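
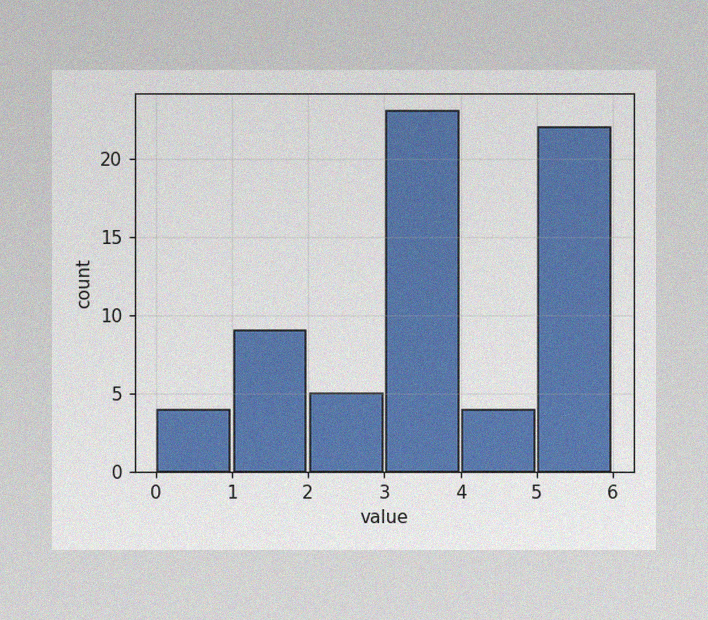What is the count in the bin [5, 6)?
The image has some photo noise and uneven lighting. The [5, 6) bin has height 22.

22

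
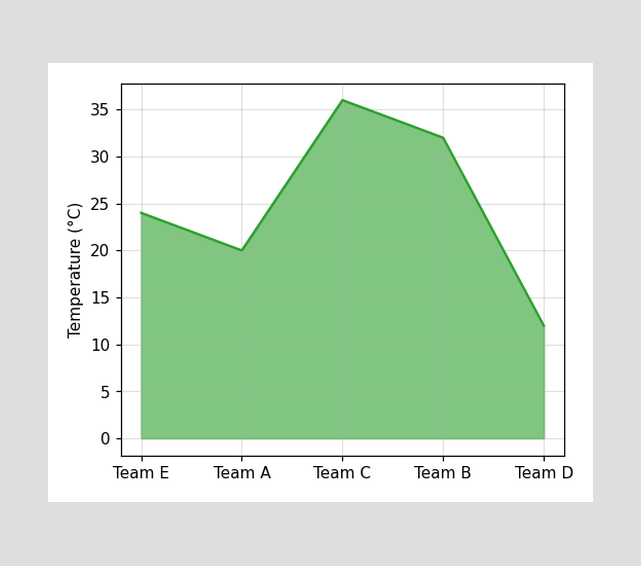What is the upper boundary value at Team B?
At Team B the upper boundary is at 32°C.

32°C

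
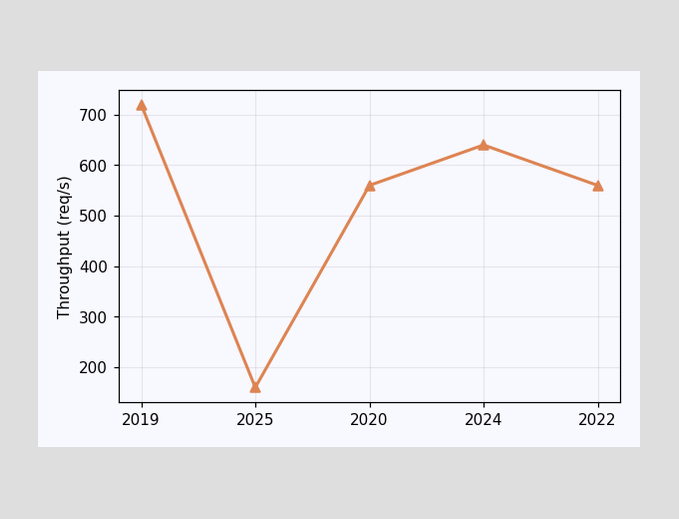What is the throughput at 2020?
560req/s

At 2020, the line is at 560req/s.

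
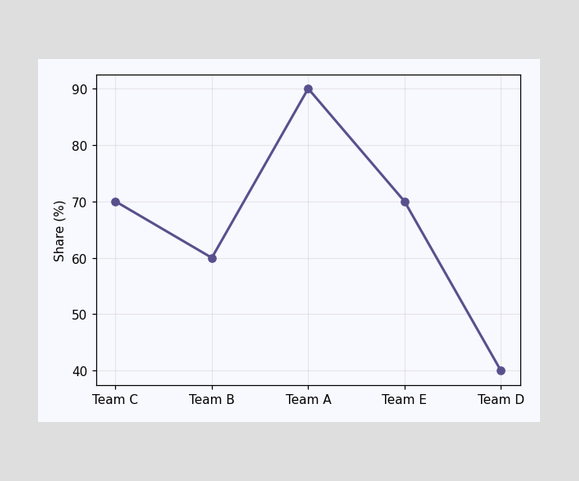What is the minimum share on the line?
40%

The lowest point is at Team D, and reading across to the y-axis gives 40%.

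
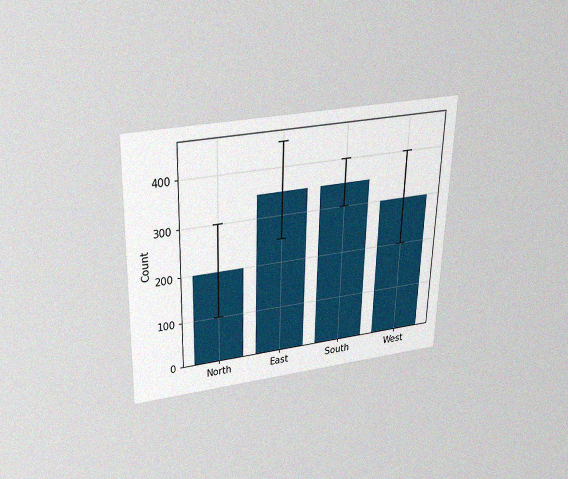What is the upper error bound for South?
400

The chart is viewed slightly from above, with some photo noise. The South bar's upper whisker reaches 400.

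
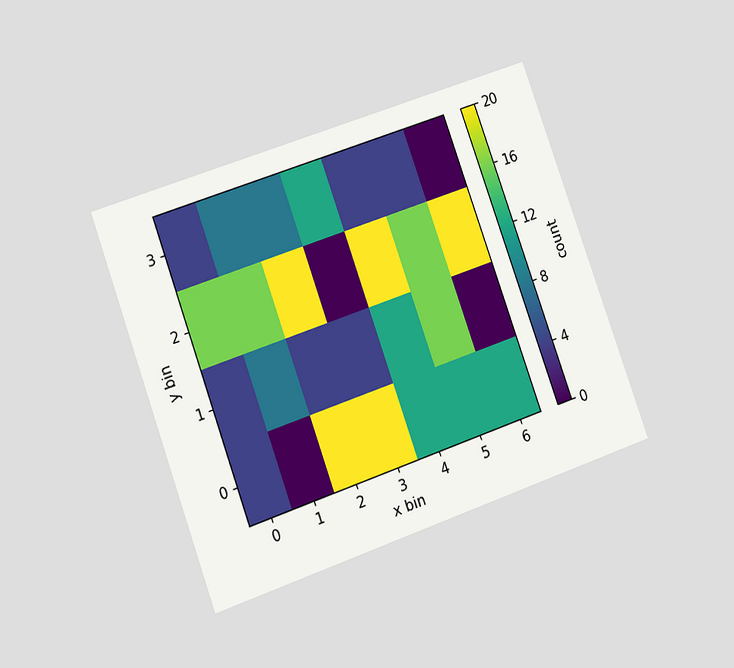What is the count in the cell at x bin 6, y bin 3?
The chart is tilted about 20° counter-clockwise and viewed at a slight angle. Matching the cell (6, 3) against the colorbar gives 0.

0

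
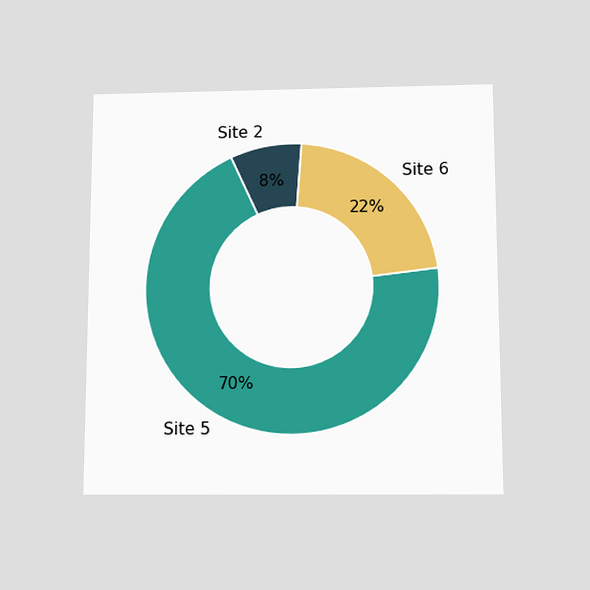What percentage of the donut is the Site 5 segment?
The chart is viewed slightly from below. The Site 5 segment takes up 70% of the ring.

70%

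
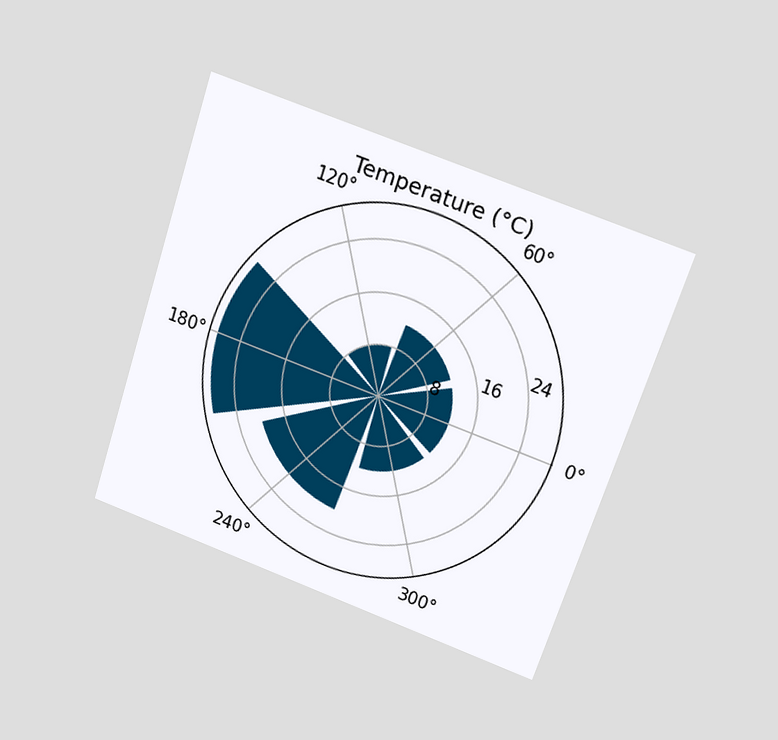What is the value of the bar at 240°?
The chart is tilted about 19° clockwise and viewed at a slight angle. The bar at 240° reaches 20°C on the radial axis.

20°C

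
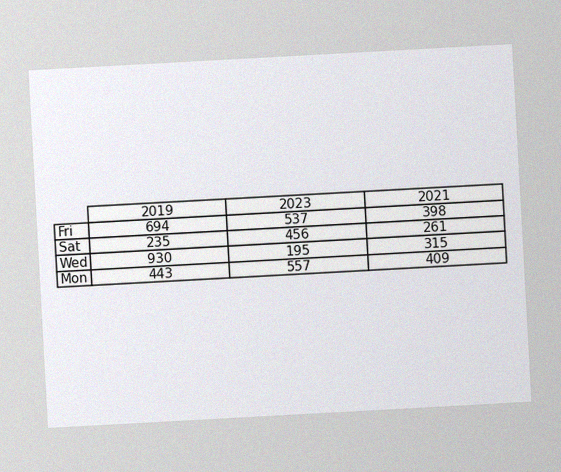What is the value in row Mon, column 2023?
The chart is tilted about 3° counter-clockwise, with some photo noise. The (Mon, 2023) cell reads 557.

557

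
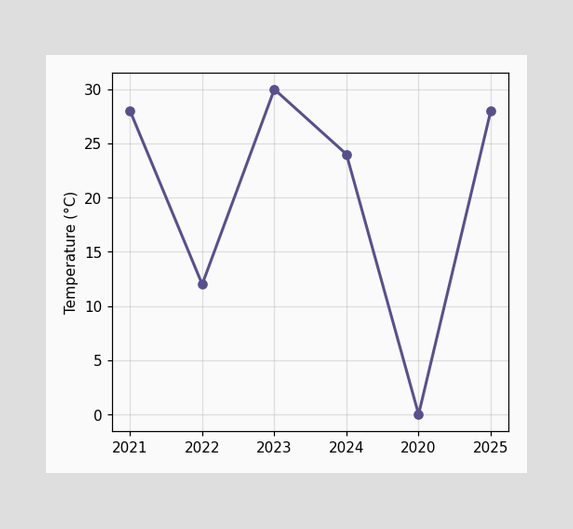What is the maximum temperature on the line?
The highest point is at 2023, and reading across to the y-axis gives 30°C.

30°C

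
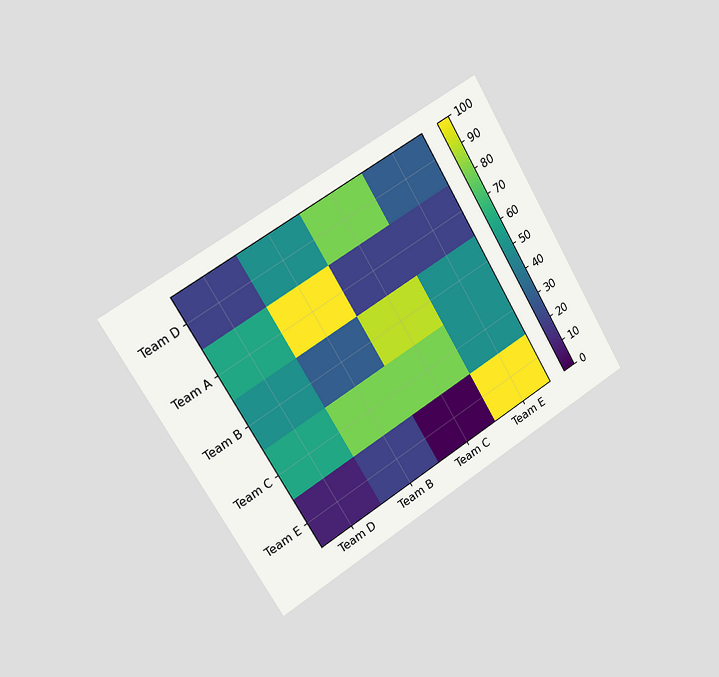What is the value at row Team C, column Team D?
The chart is tilted about 31° counter-clockwise and viewed slightly from the left. Matching cell (Team C, Team D) against the colorbar gives 60.

60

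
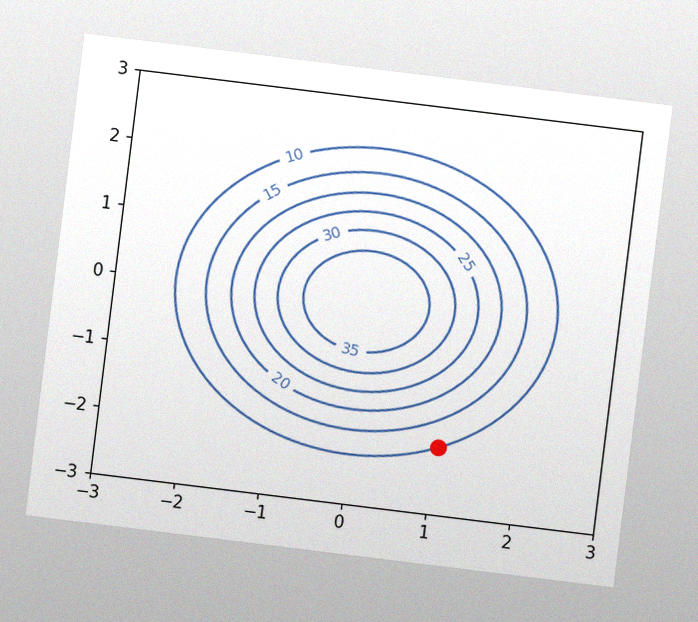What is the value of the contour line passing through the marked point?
The chart is tilted about 7° clockwise, with some photo noise. The marked point sits on the contour labelled 10.

10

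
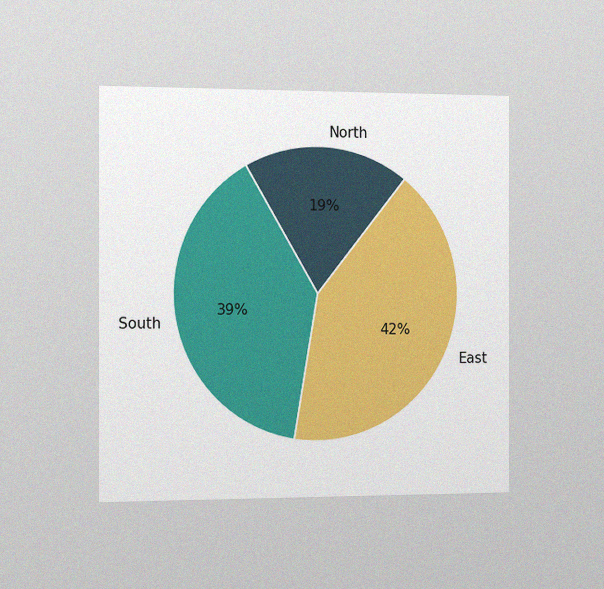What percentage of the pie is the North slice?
19%

The chart is viewed slightly from the left, with some photo noise. The North slice takes up 19% of the pie.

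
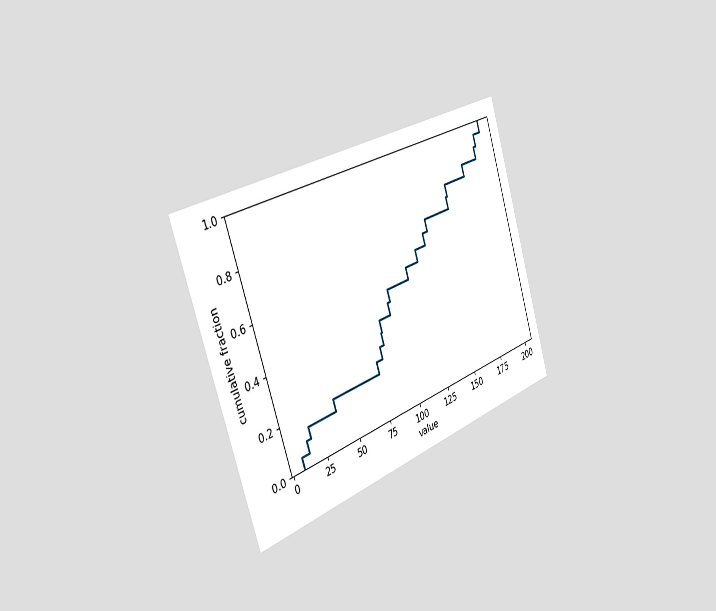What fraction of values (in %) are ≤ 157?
The chart is tilted about 18° counter-clockwise and viewed slightly from the left. At x=157 the ECDF step is at 75%.

75%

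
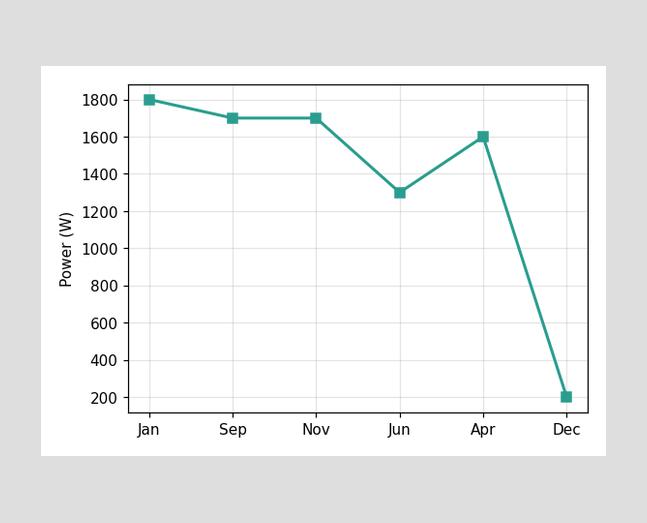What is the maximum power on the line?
The highest point is at Jan, and reading across to the y-axis gives 1800W.

1800W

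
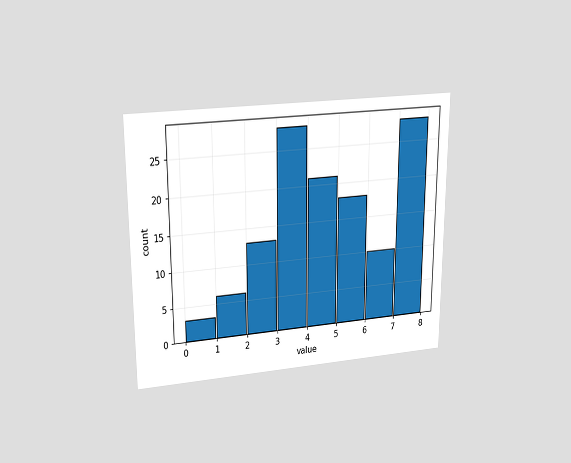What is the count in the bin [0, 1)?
The chart is viewed slightly from above. The [0, 1) bin has height 3.

3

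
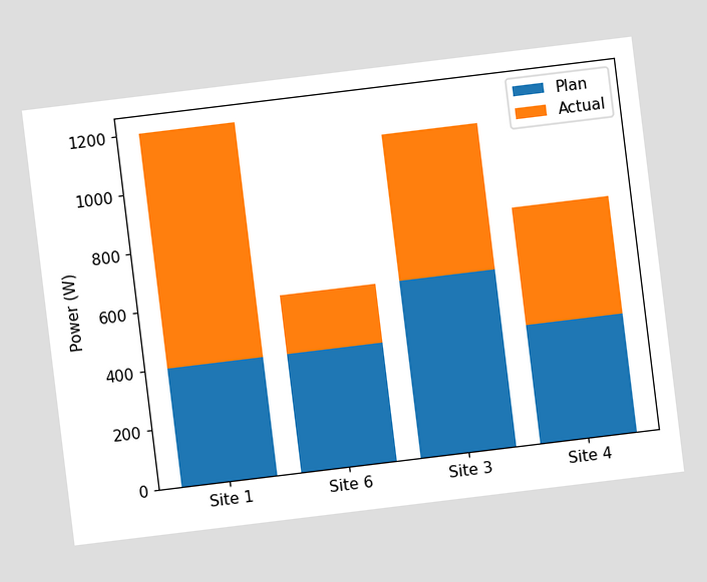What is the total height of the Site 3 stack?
1100W

The chart is tilted about 7° counter-clockwise. The Site 3 stack's top reaches 1100W on the y-axis.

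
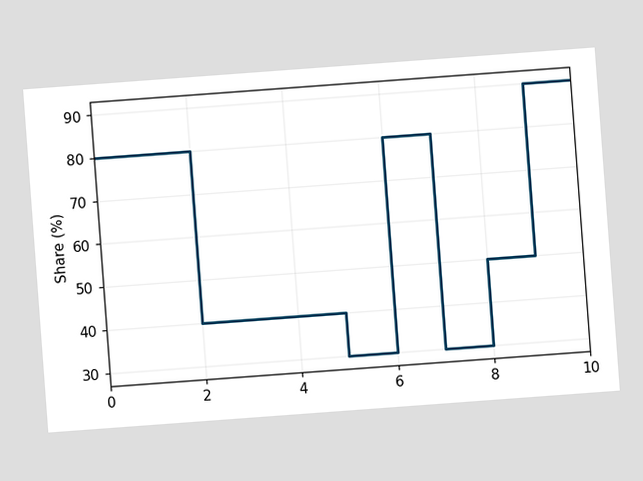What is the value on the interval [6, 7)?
80%

The chart is tilted about 4° counter-clockwise. On [6, 7) the step sits at 80%.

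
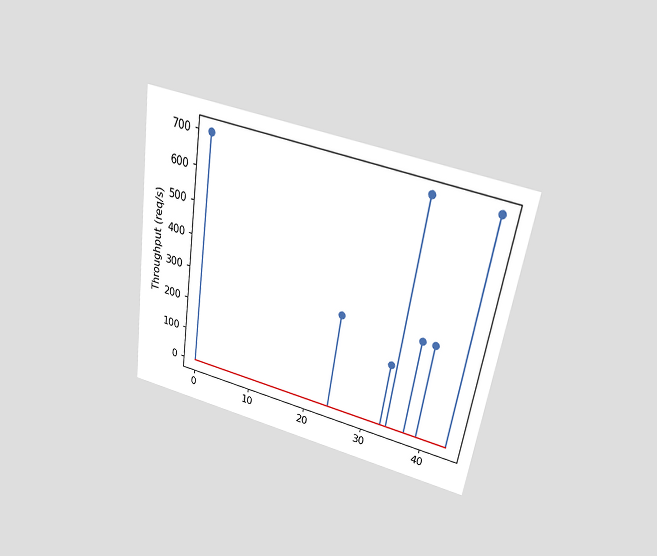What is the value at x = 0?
The chart is tilted about 9° clockwise and viewed slightly from above. The stem at x=0 reaches 700req/s.

700req/s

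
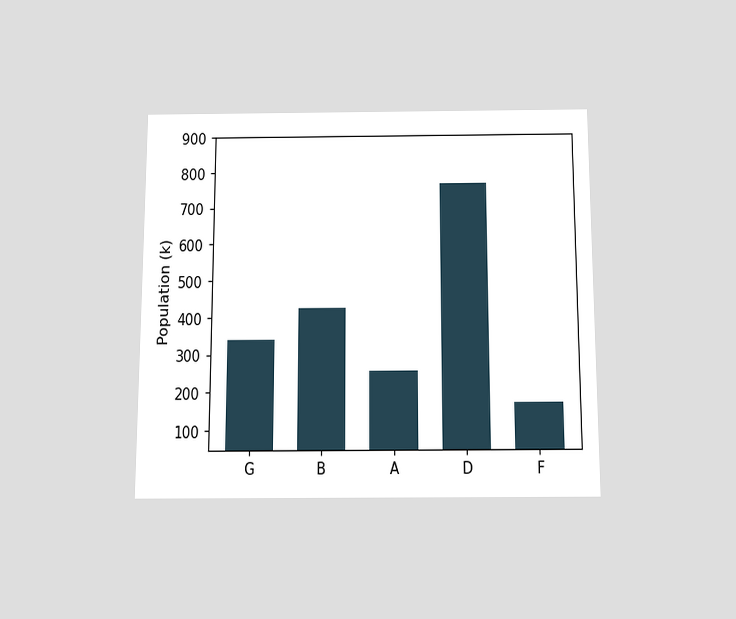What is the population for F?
170k

The chart is viewed slightly from below. Reading along the chart's y-axis, the F bar reaches 170k.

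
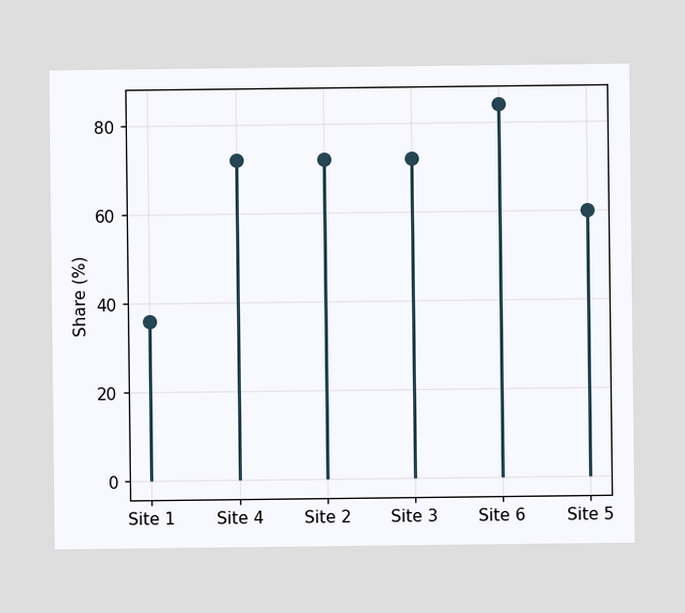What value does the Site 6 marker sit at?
The Site 6 marker sits at 84%.

84%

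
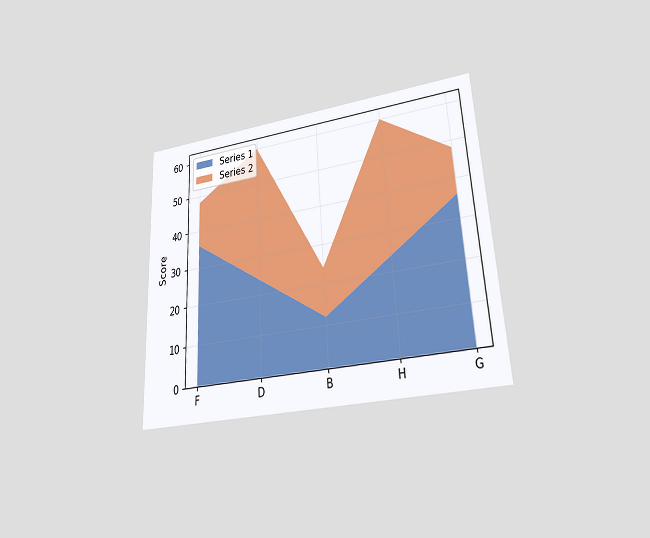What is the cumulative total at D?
60

The chart is tilted about 3° counter-clockwise and viewed at a slight angle. The stacked total at D reaches 60.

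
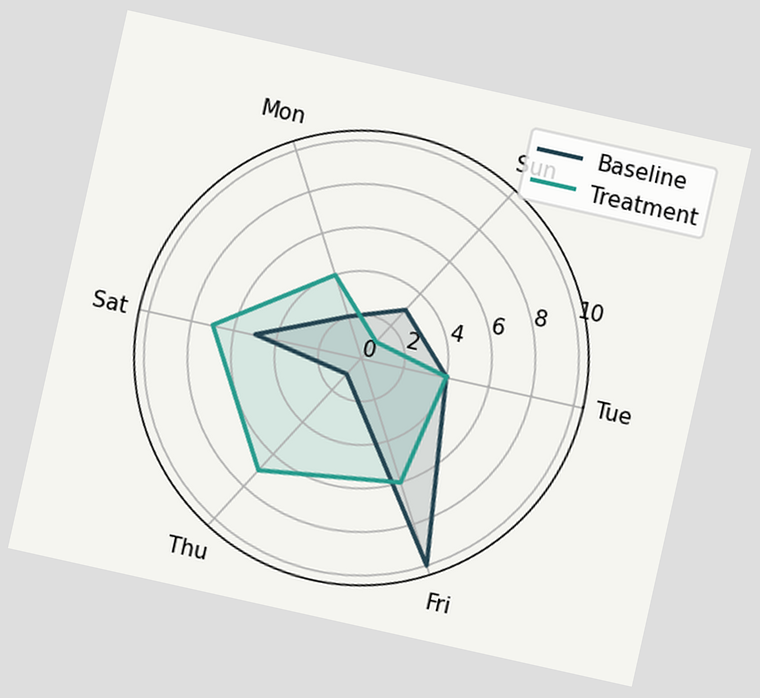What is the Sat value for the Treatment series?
The chart is tilted about 13° clockwise. On the Sat axis, Treatment reaches 7.

7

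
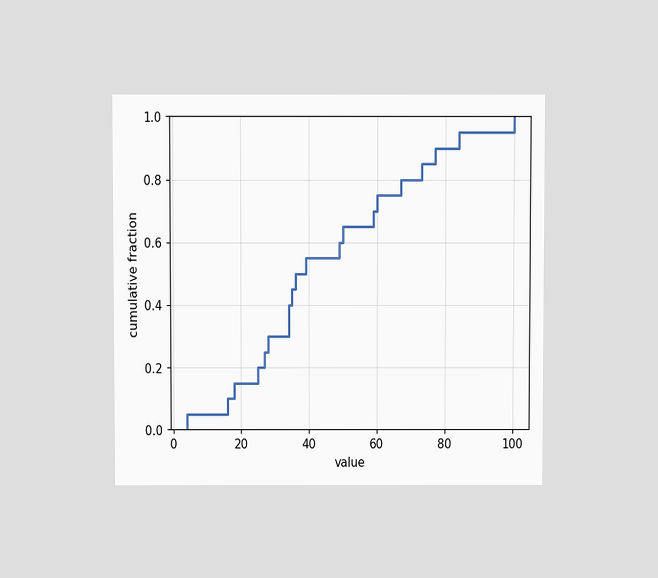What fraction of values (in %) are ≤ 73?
The chart is viewed at a slight angle. At x=73 the ECDF step is at 85%.

85%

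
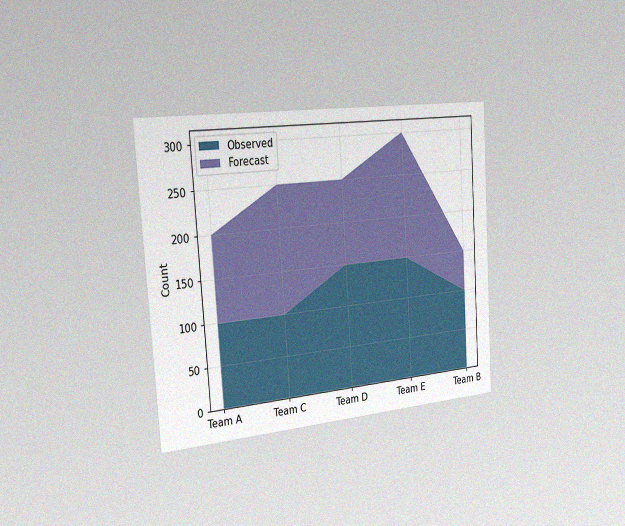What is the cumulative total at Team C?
250

The chart is tilted about 4° counter-clockwise and viewed slightly from the left, with some photo noise. The stacked total at Team C reaches 250.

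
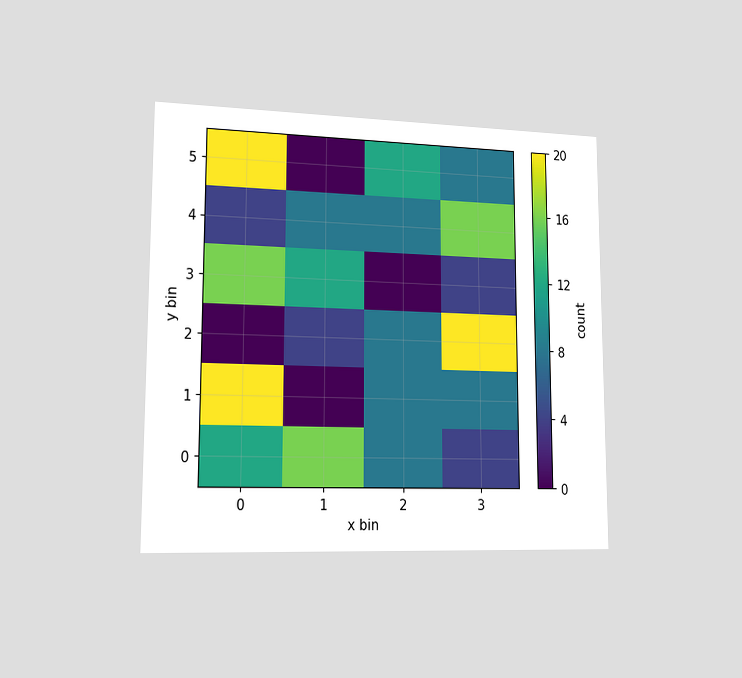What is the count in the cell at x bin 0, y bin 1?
20

The chart is viewed slightly from the left. Matching the cell (0, 1) against the colorbar gives 20.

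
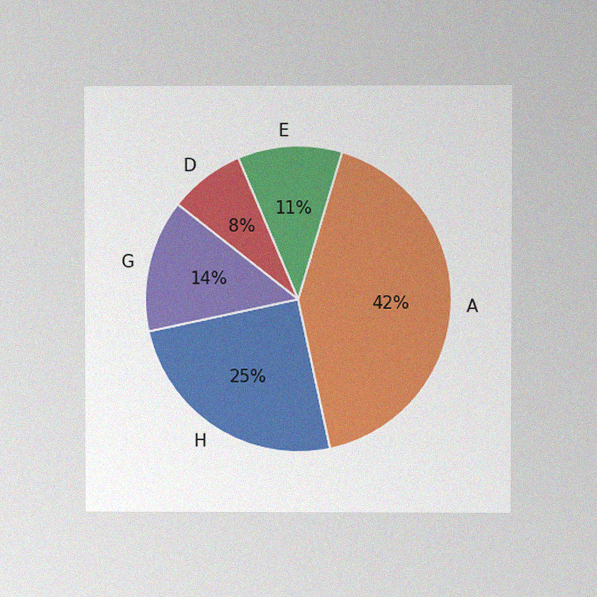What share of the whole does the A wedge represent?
The chart is viewed at a slight angle, with some photo noise. The A slice takes up 42% of the pie.

42%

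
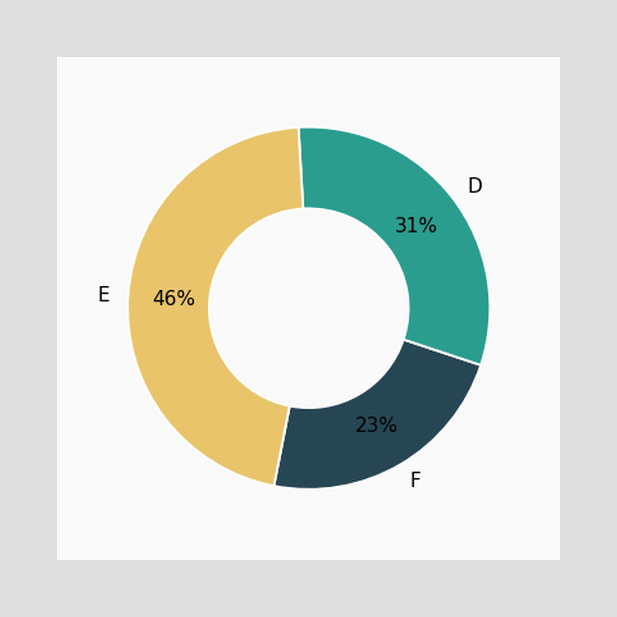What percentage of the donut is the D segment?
31%

The D segment takes up 31% of the ring.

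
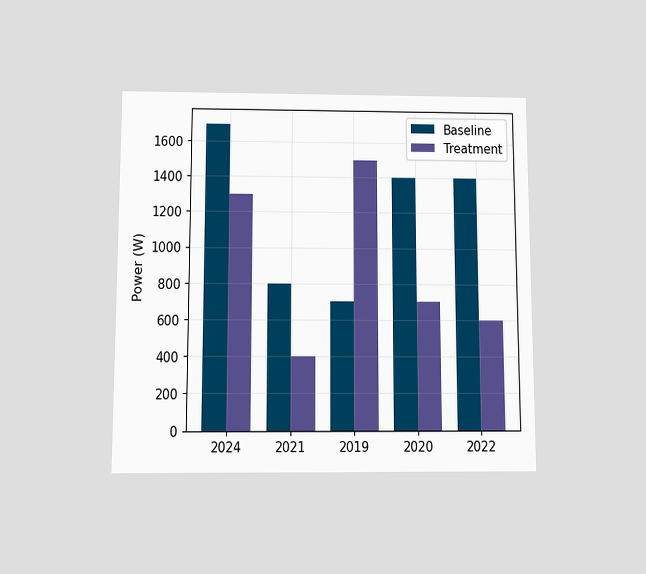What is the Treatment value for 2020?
The chart is viewed slightly from below. The Treatment bar at 2020 reaches 700W on the y-axis.

700W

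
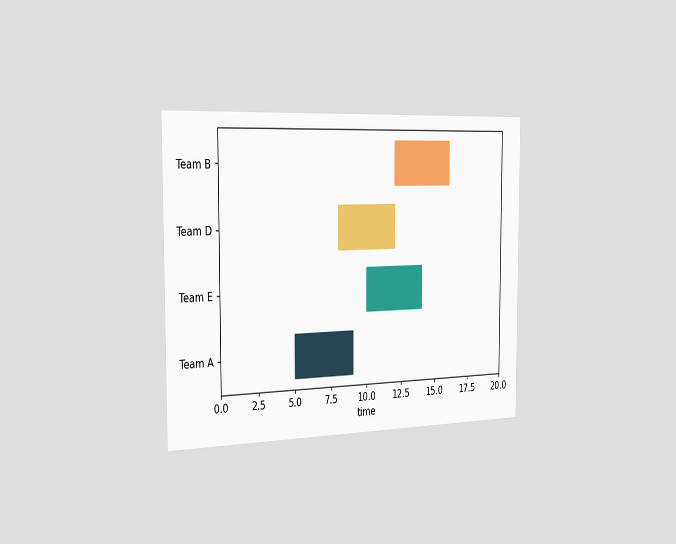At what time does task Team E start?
10

The chart is viewed slightly from the left. The Team E bar begins at t=10.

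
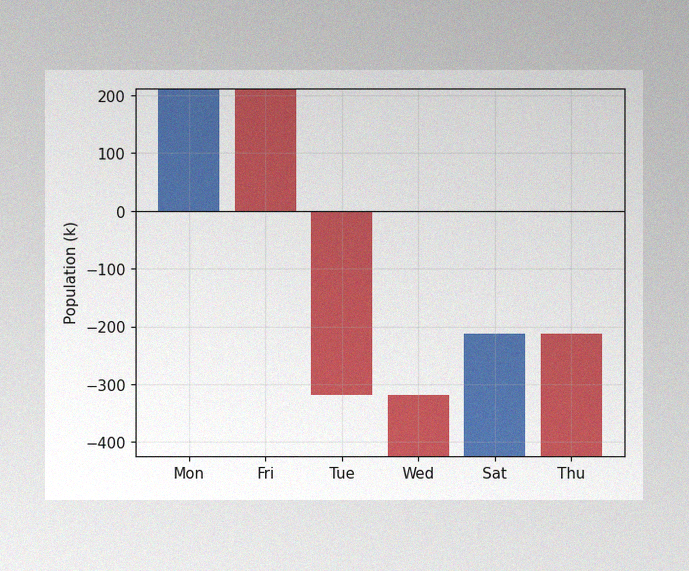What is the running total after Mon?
The image has some photo noise and uneven lighting. After Mon the running total reaches 212k.

212k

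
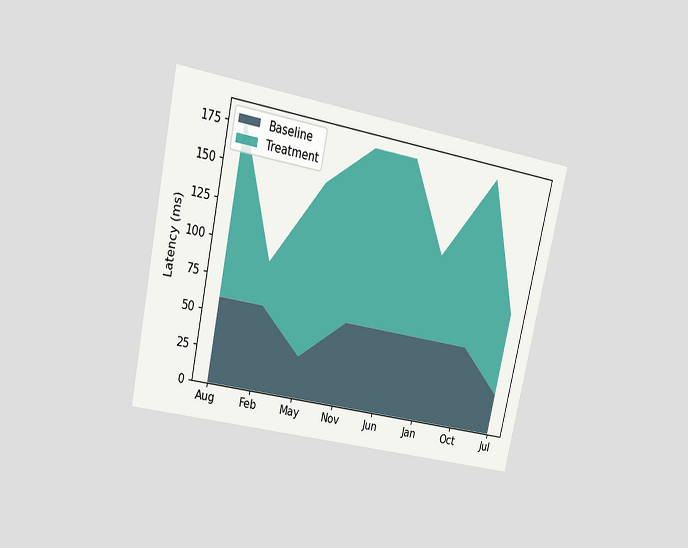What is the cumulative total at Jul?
90ms

The chart is tilted about 12° clockwise and viewed at a slight angle. The stacked total at Jul reaches 90ms.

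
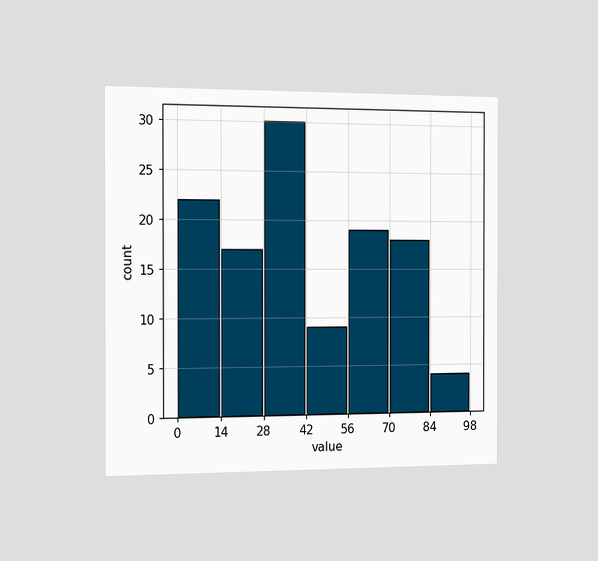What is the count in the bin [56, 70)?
19

The chart is viewed slightly from the left. The [56, 70) bin has height 19.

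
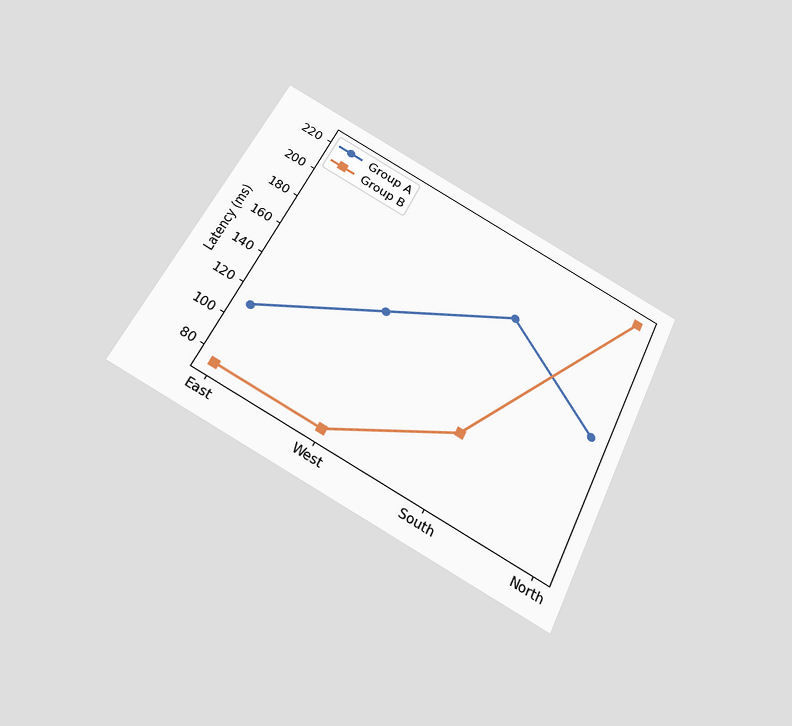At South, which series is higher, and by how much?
Group A, by 74ms

The chart is tilted about 26° clockwise and viewed slightly from below. At South, Group A sits above the other line by 74ms.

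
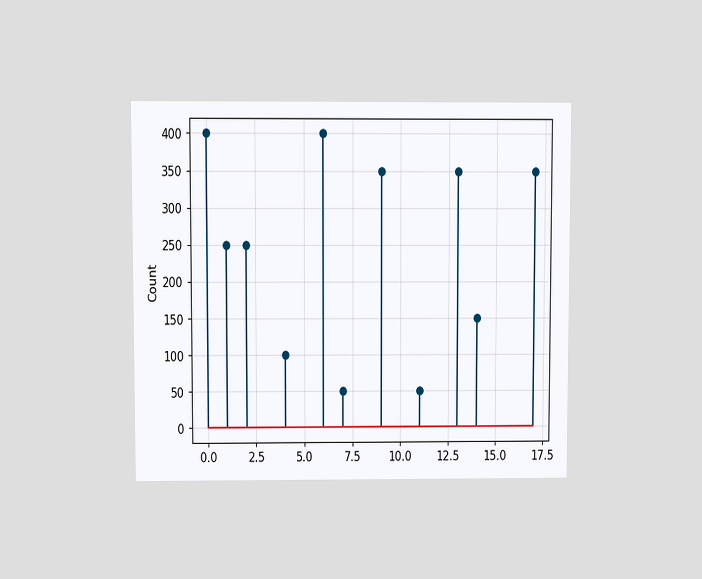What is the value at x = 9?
The chart is viewed at a slight angle. The stem at x=9 reaches 350.

350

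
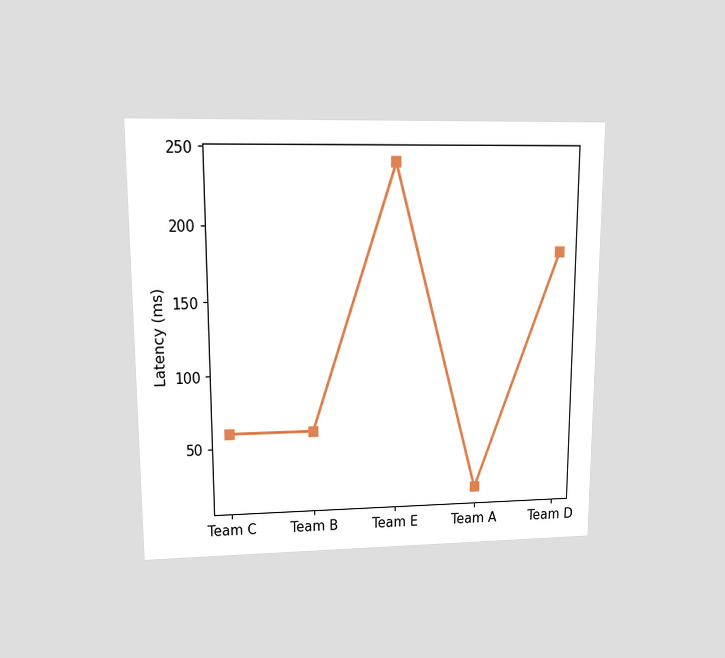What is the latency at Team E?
240ms

The chart is viewed at a slight angle. At Team E, the line is at 240ms.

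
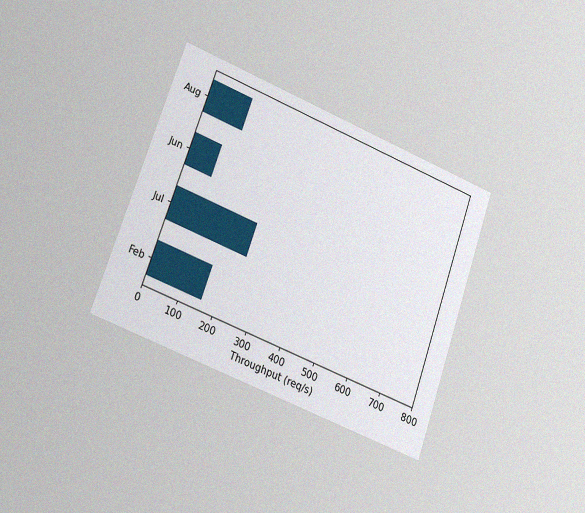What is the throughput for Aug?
120req/s

The chart is tilted about 20° clockwise and viewed slightly from the left, with some photo noise. Reading along the chart's x-axis, the Aug bar reaches 120req/s.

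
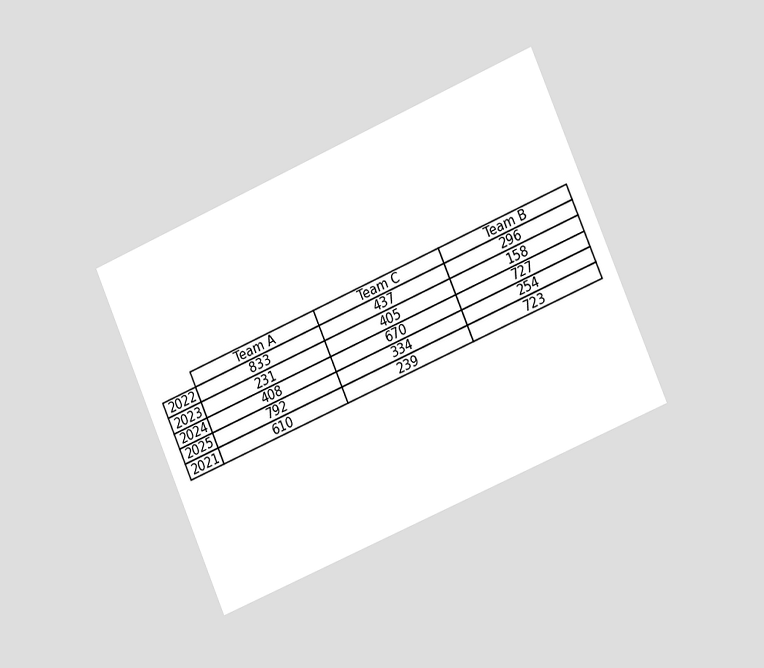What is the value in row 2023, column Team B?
158

The chart is tilted about 23° counter-clockwise and viewed slightly from the right. The (2023, Team B) cell reads 158.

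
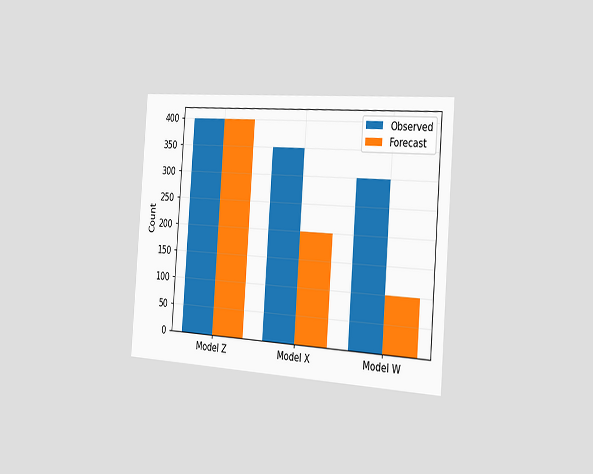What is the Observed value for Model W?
The chart is tilted about 4° clockwise and viewed slightly from the right. The Observed bar at Model W reaches 300 on the y-axis.

300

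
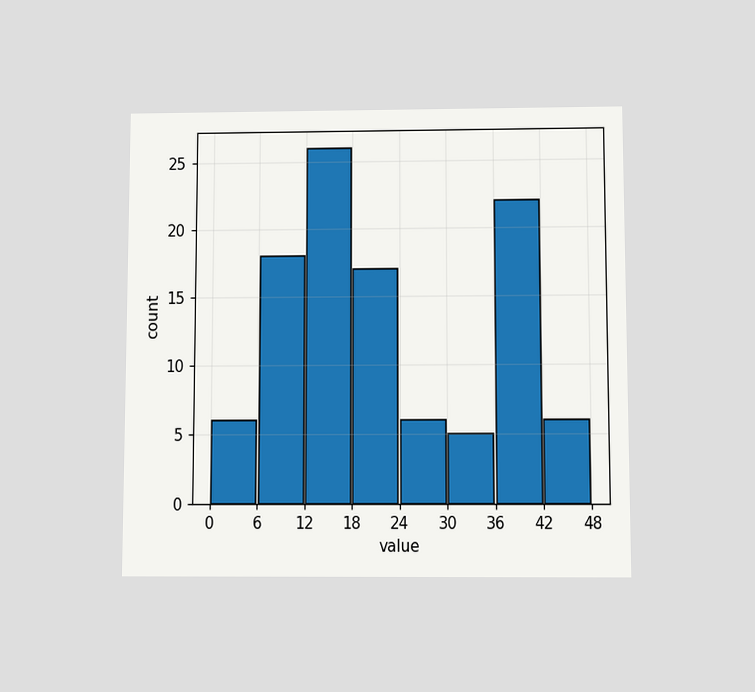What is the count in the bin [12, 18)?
The chart is viewed slightly from below. The [12, 18) bin has height 26.

26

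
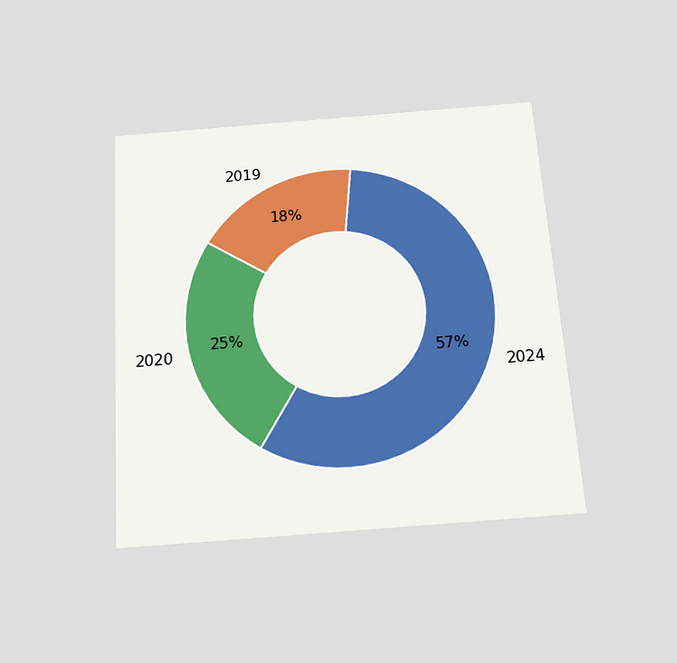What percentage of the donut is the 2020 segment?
The chart is tilted about 4° counter-clockwise and viewed slightly from below. The 2020 segment takes up 25% of the ring.

25%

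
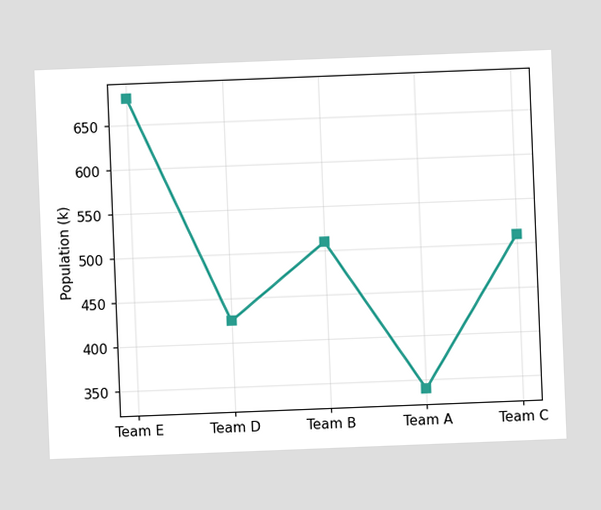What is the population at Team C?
The chart is tilted about 2° counter-clockwise. At Team C, the line is at 510k.

510k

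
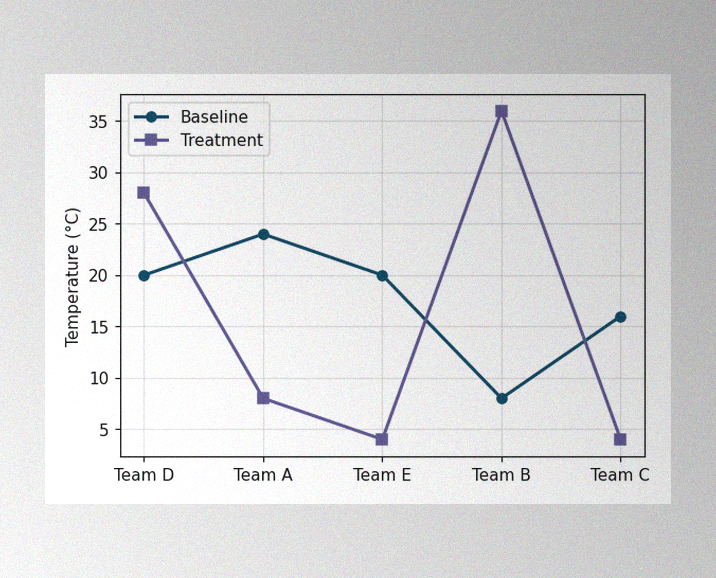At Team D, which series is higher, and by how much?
Treatment, by 8°C

The image has some photo noise and uneven lighting. At Team D, Treatment sits above the other line by 8°C.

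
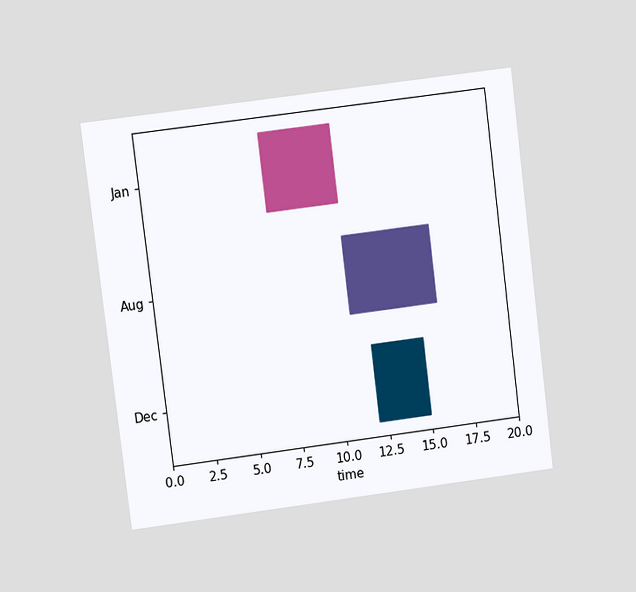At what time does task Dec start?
The chart is tilted about 7° counter-clockwise and viewed at a slight angle. The Dec bar begins at t=12.

12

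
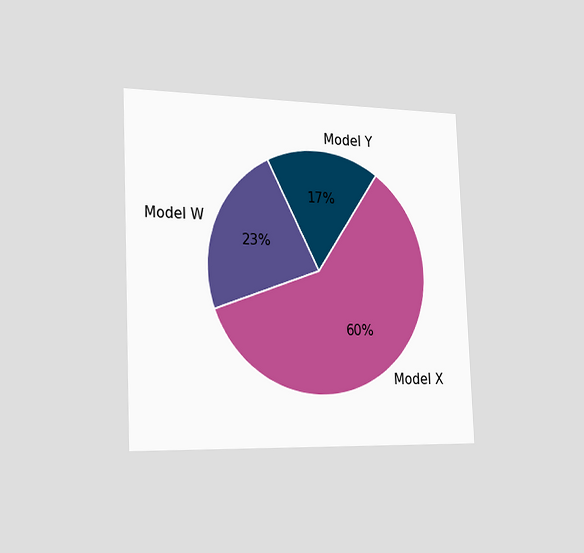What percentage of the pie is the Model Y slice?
The chart is tilted about 2° counter-clockwise and viewed slightly from the left. The Model Y slice takes up 17% of the pie.

17%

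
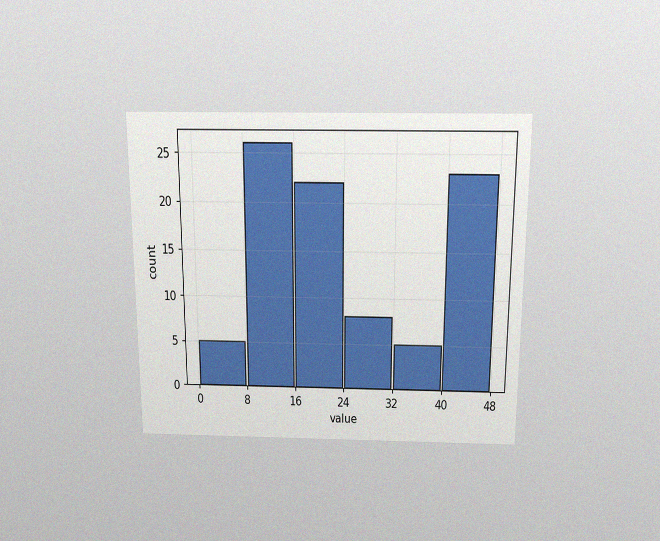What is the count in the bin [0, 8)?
The chart is viewed slightly from above, with some photo noise. The [0, 8) bin has height 5.

5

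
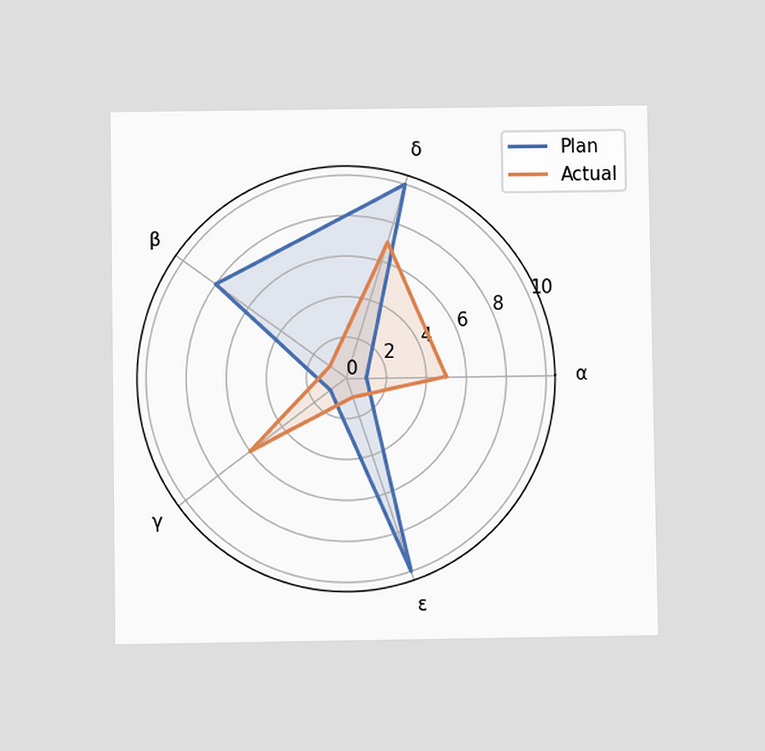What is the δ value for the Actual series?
7

The chart is viewed at a slight angle. On the δ axis, Actual reaches 7.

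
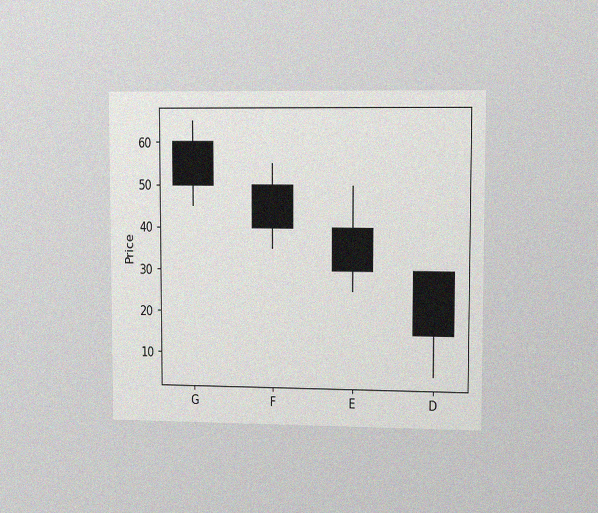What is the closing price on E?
The chart is viewed slightly from the right, with some photo noise. The E candle closes at 30.

30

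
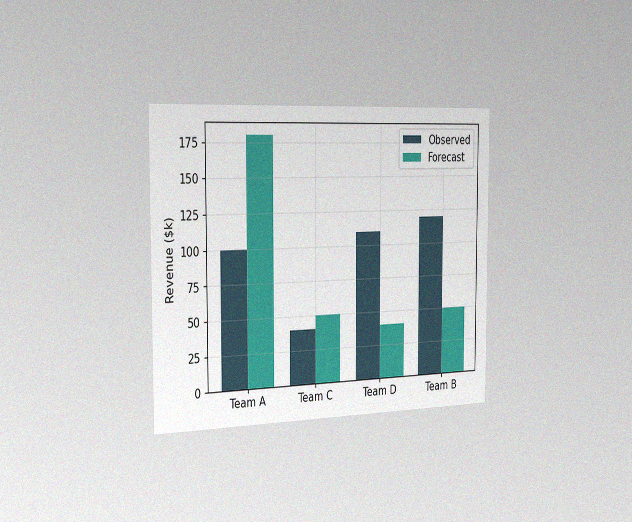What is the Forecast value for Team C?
$50k

The chart is viewed slightly from the left, with some photo noise. The Forecast bar at Team C reaches $50k on the y-axis.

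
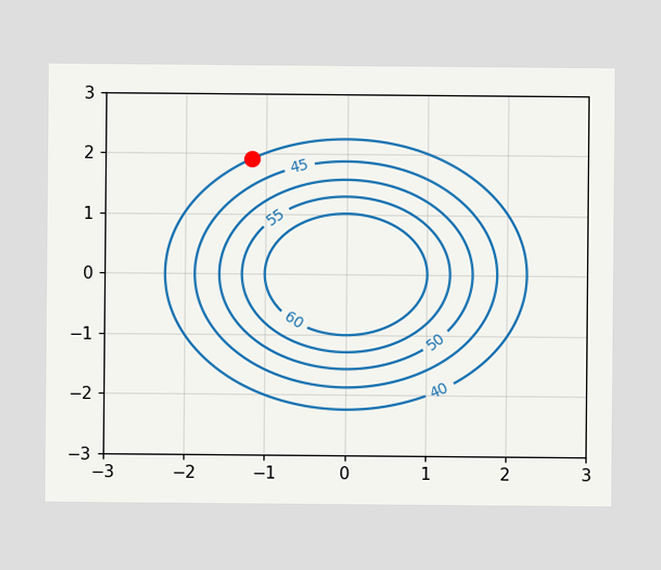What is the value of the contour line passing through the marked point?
The marked point sits on the contour labelled 40.

40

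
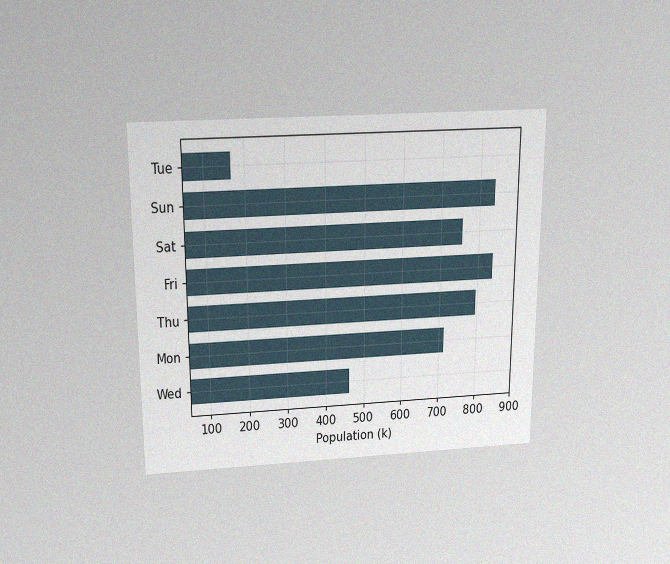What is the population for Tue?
168k

The chart is viewed slightly from above, with some photo noise. Reading along the chart's x-axis, the Tue bar reaches 168k.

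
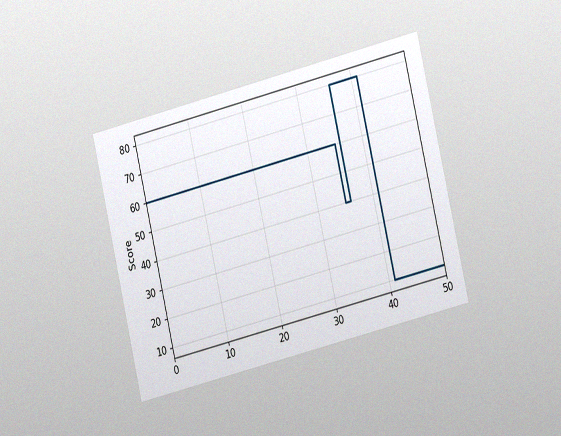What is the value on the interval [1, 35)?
The chart is tilted about 14° counter-clockwise and viewed at a slight angle, with some photo noise. On [1, 35) the step sits at 60.

60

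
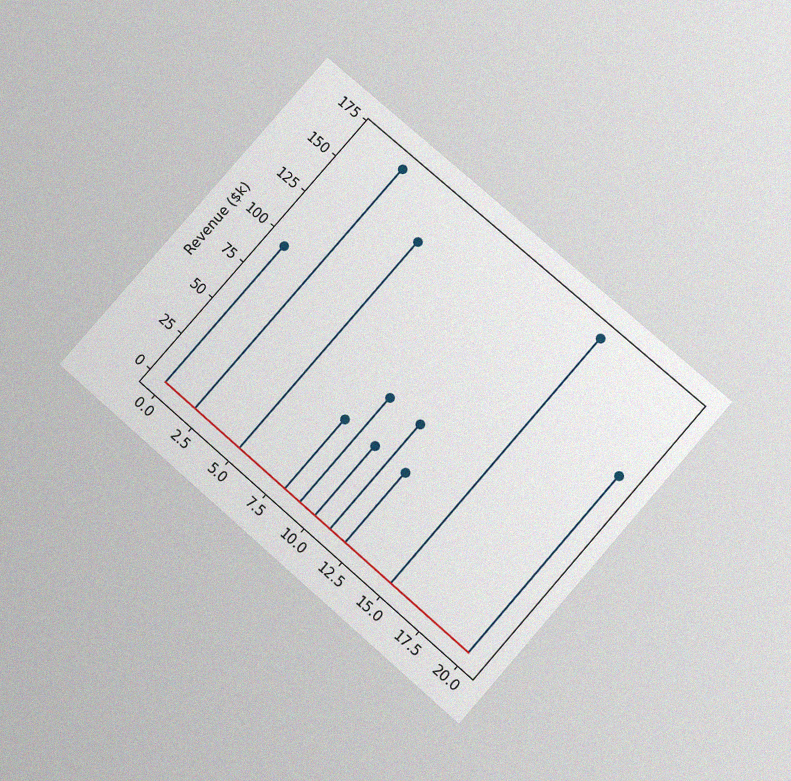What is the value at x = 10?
$48k

The chart is tilted about 41° clockwise and viewed slightly from below, with some photo noise. The stem at x=10 reaches $48k.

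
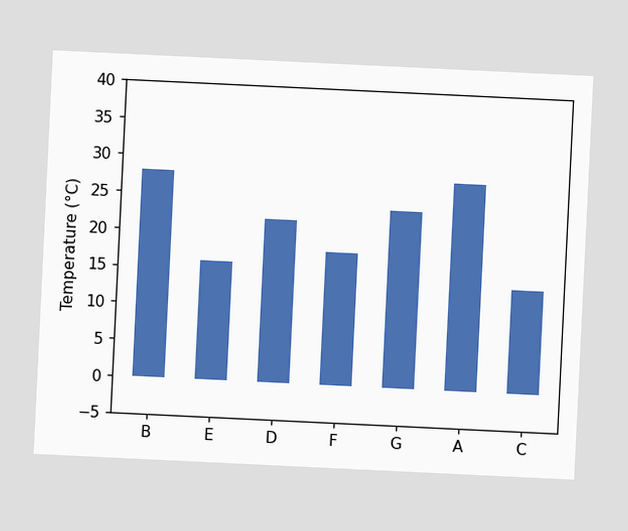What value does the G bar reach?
The chart is tilted about 3° clockwise. Reading along the chart's y-axis, the G bar reaches 24°C.

24°C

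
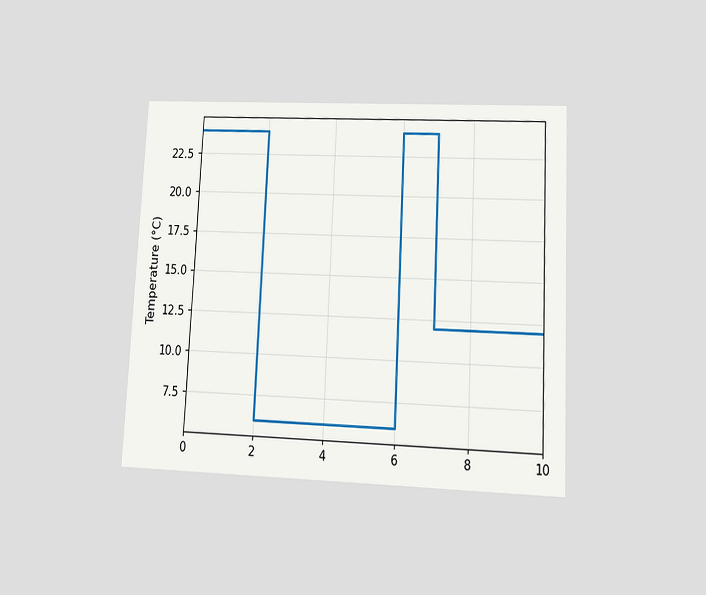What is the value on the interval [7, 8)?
12°C

The chart is tilted about 3° clockwise and viewed at a slight angle. On [7, 8) the step sits at 12°C.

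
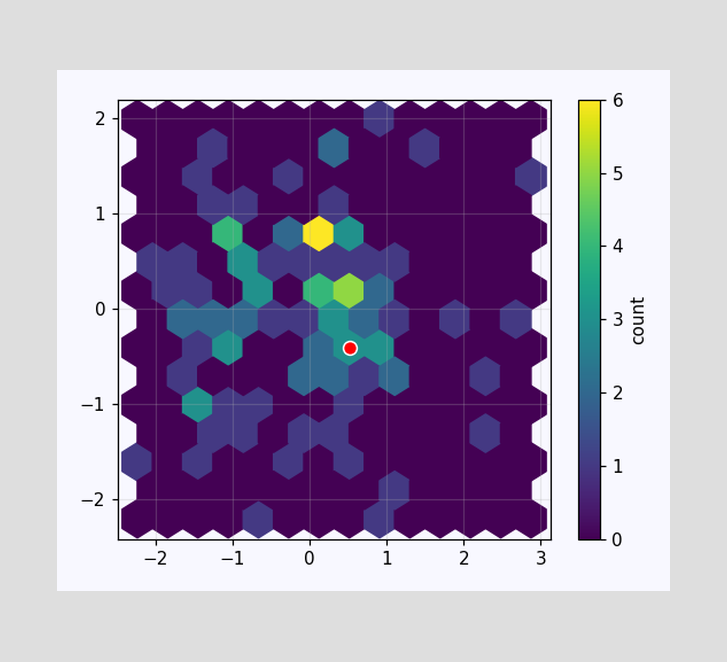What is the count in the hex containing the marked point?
3

The marked hex reads 3 on the colorbar.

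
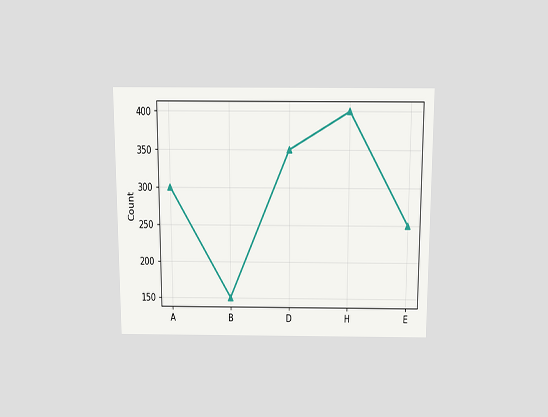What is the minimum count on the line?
The chart is viewed slightly from above. The lowest point is at B, and reading across to the y-axis gives 150.

150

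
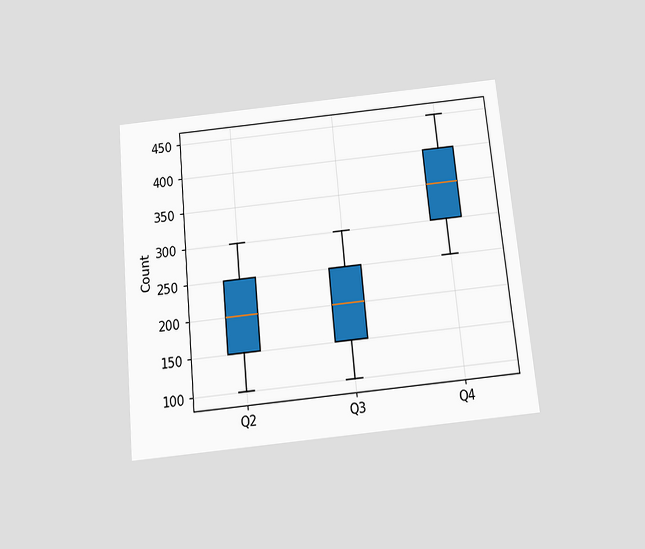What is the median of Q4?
350

The chart is tilted about 6° counter-clockwise and viewed slightly from below. The median line in the Q4 box sits at 350.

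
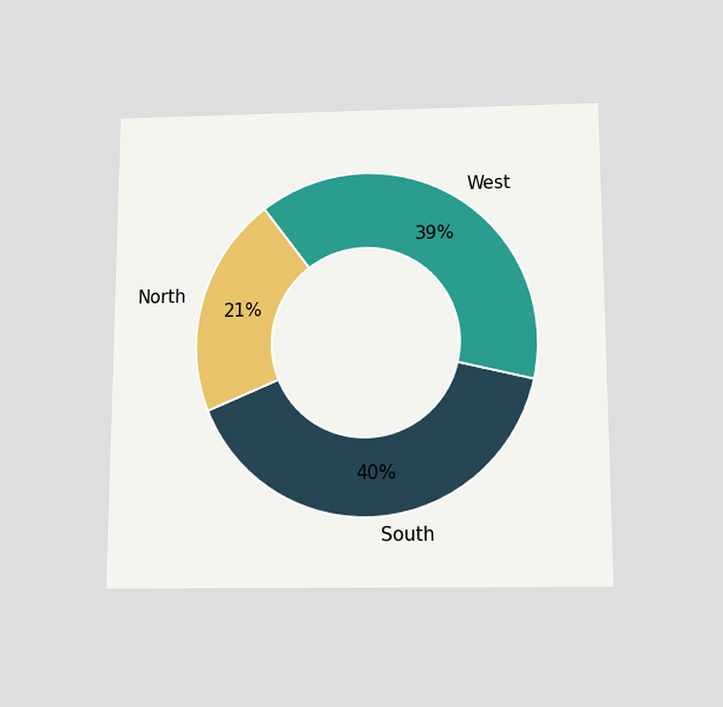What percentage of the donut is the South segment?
The chart is viewed slightly from below. The South segment takes up 40% of the ring.

40%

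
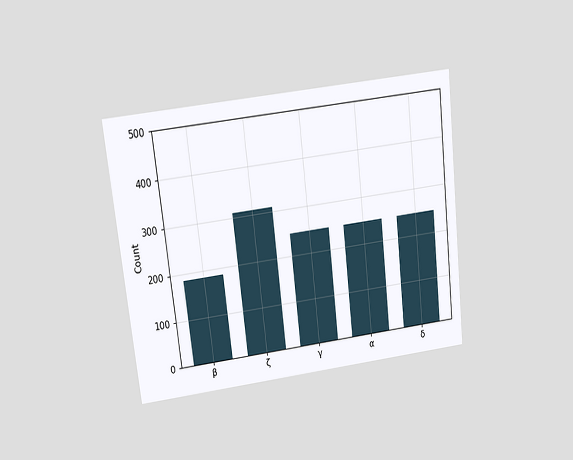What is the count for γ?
248

The chart is tilted about 7° counter-clockwise and viewed at a slight angle. Reading along the chart's y-axis, the γ bar reaches 248.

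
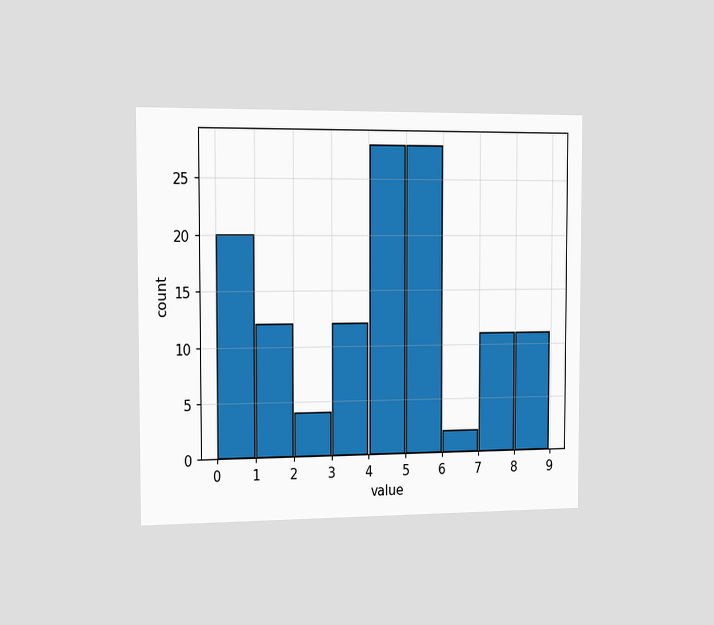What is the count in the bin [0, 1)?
The chart is viewed slightly from the left. The [0, 1) bin has height 20.

20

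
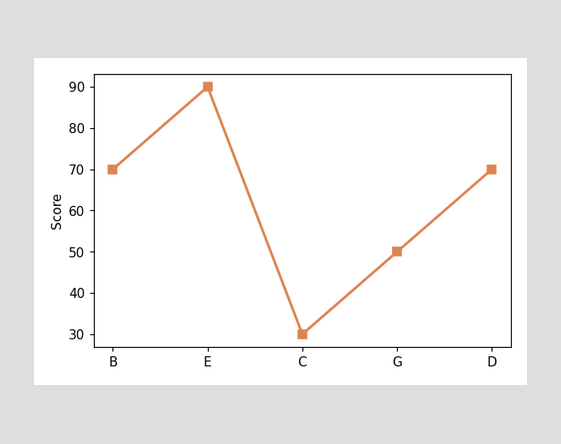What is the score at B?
At B, the line is at 70.

70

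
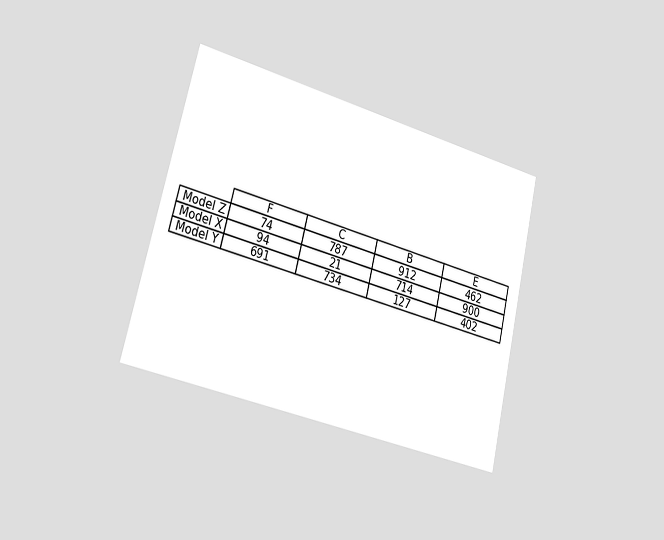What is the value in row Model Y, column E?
The chart is tilted about 14° clockwise and viewed slightly from the left. The (Model Y, E) cell reads 402.

402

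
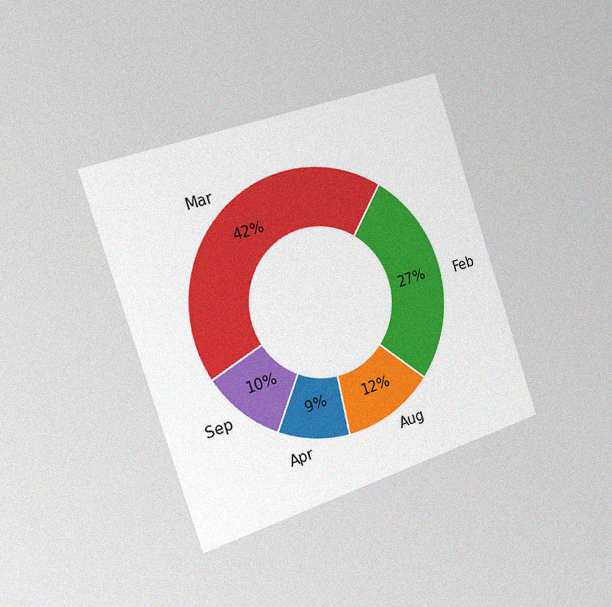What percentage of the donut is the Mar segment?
The chart is tilted about 18° counter-clockwise and viewed slightly from the left, with some photo noise. The Mar segment takes up 42% of the ring.

42%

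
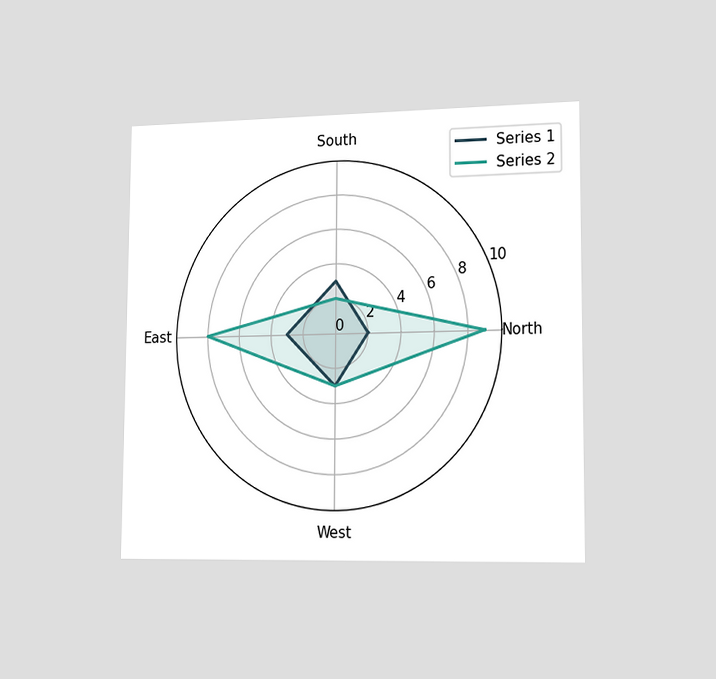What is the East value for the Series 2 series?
The chart is viewed slightly from the right. On the East axis, Series 2 reaches 8.

8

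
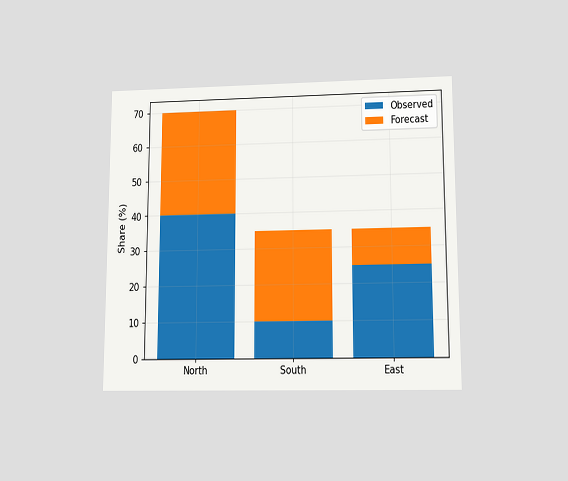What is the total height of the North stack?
70%

The chart is viewed slightly from below. The North stack's top reaches 70% on the y-axis.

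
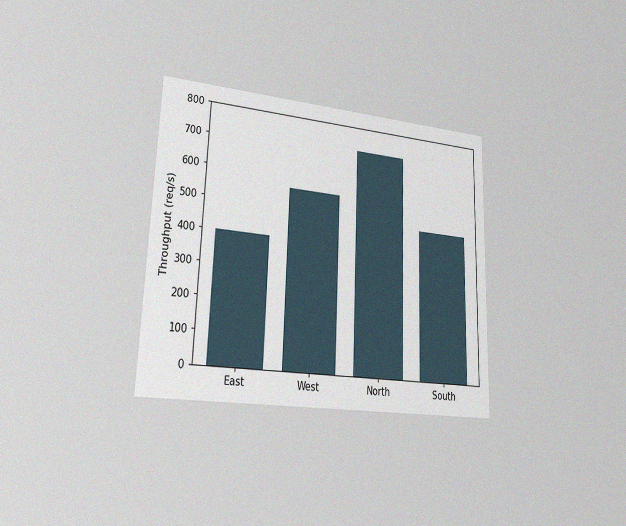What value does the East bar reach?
400req/s

The chart is viewed slightly from the left, with some photo noise. Reading along the chart's y-axis, the East bar reaches 400req/s.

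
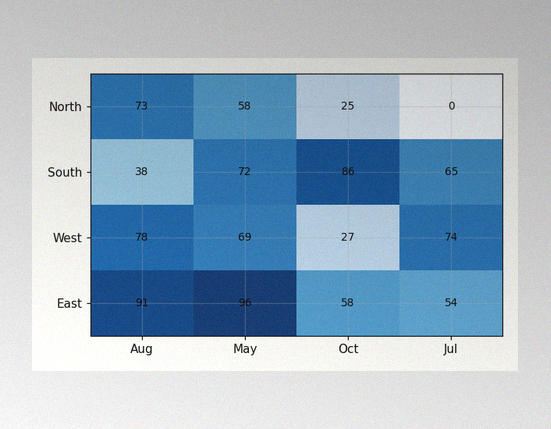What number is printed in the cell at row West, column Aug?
78

The image has some photo noise and uneven lighting. The (West, Aug) cell reads 78.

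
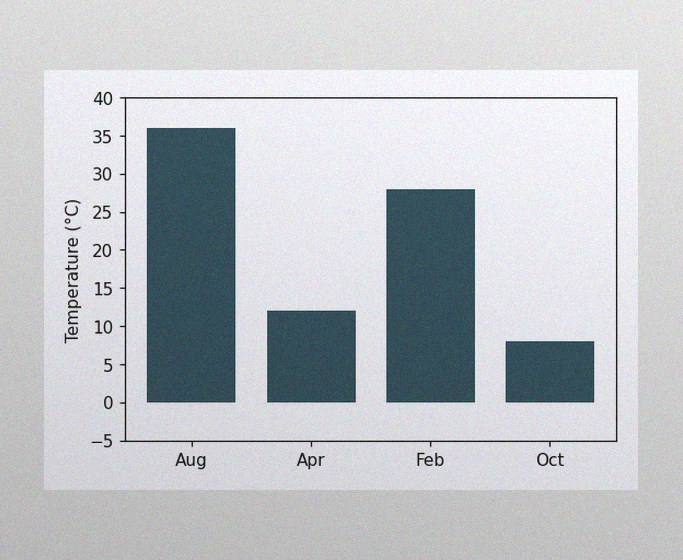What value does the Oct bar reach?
8°C

The image has some photo noise and uneven lighting. Reading along the chart's y-axis, the Oct bar reaches 8°C.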